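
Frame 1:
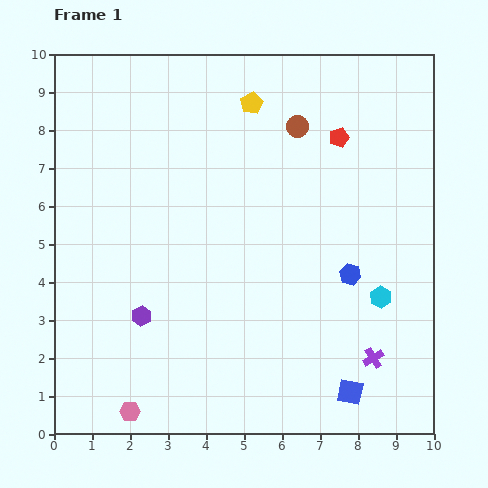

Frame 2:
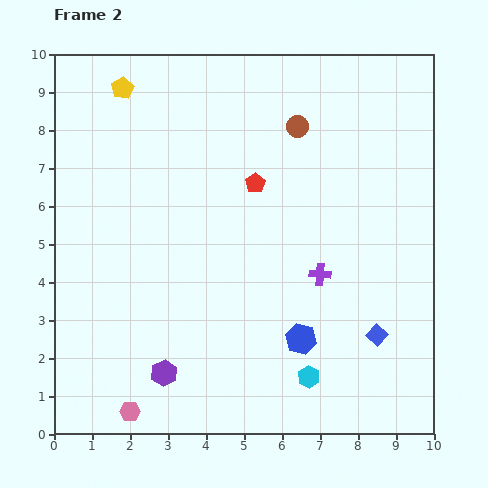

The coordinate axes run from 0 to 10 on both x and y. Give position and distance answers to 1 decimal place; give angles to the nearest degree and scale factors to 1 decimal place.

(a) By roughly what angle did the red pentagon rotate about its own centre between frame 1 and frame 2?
18° counter-clockwise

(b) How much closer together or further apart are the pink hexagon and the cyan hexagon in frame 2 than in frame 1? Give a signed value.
-2.4

Distance in frame 1: 7.2. Distance in frame 2: 4.8.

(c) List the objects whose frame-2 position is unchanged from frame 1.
the brown circle, the pink hexagon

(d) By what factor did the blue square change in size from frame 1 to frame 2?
0.8×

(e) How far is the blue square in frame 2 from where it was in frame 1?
1.7

The blue square moved from (7.8, 1.1) to (8.5, 2.6), a distance of √(0.7² + 1.5²) ≈ 1.7.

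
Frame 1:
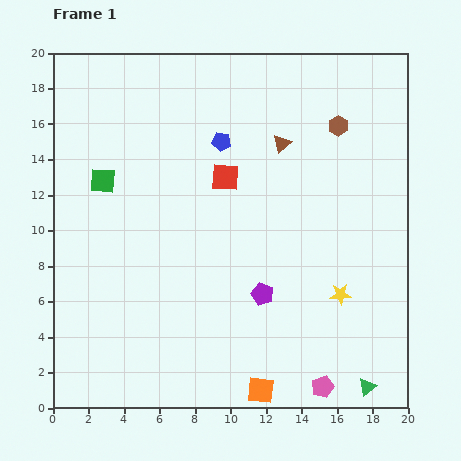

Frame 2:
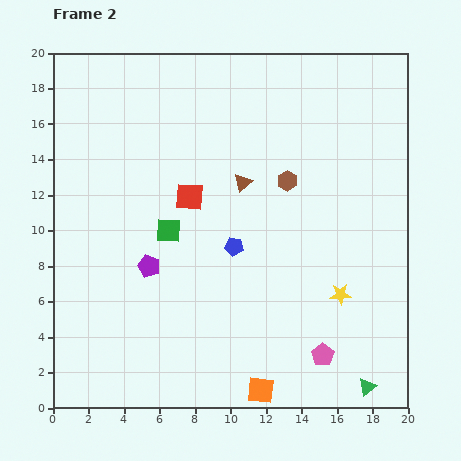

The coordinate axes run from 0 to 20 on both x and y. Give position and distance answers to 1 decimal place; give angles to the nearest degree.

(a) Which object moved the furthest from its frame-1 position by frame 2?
the purple pentagon

(moved 6.6; next 5.9)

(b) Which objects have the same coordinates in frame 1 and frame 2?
the yellow star, the orange square, the green triangle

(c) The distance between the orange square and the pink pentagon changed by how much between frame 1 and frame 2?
+0.5

Distance in frame 1: 3.5. Distance in frame 2: 4.0.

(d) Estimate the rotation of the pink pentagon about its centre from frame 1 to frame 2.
15° counter-clockwise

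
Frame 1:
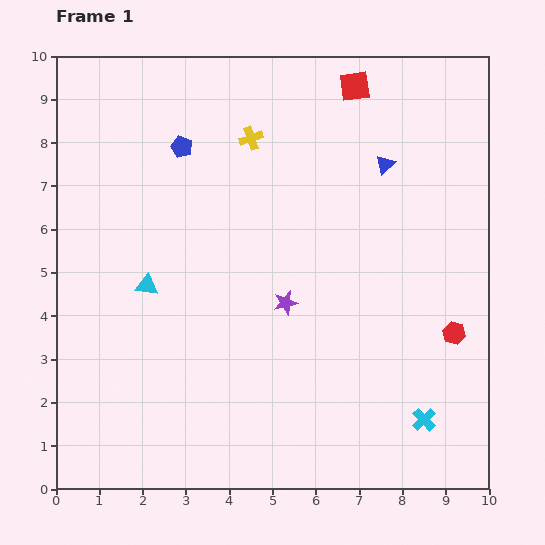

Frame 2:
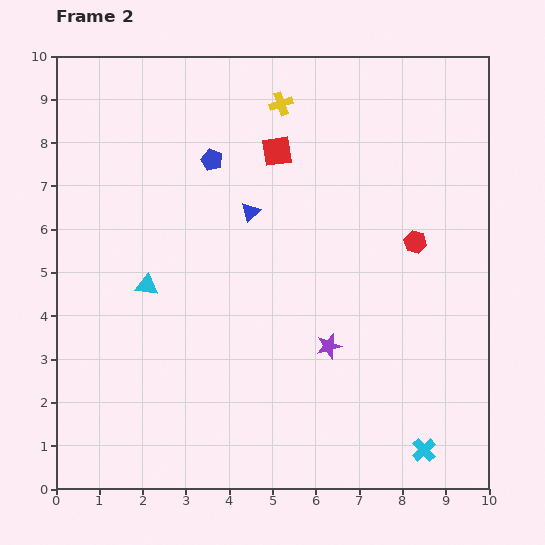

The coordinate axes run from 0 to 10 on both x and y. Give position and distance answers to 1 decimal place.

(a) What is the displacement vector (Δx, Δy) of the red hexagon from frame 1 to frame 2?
(-0.9, 2.1)

The red hexagon was at (9.2, 3.6) in frame 1 and (8.3, 5.7) in frame 2.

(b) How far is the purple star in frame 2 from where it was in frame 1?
1.4

The purple star moved from (5.3, 4.3) to (6.3, 3.3), a distance of √(1.0² + 1.0²) ≈ 1.4.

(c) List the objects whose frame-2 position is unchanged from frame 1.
the cyan triangle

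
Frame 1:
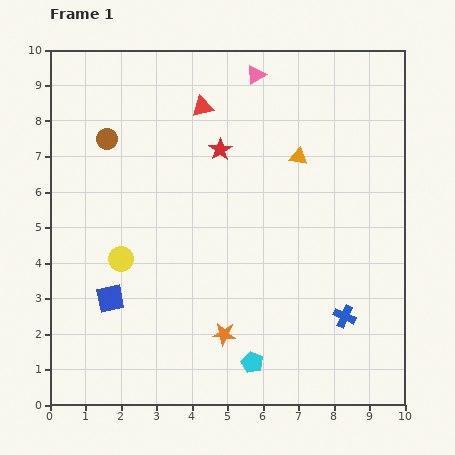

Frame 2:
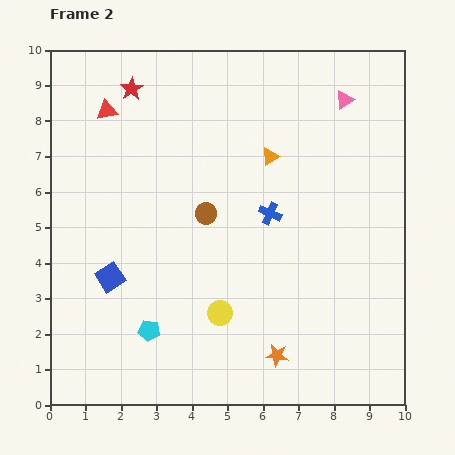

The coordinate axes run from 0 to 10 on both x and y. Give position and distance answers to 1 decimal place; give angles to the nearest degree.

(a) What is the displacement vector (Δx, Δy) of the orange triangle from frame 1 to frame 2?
(-0.8, 0.0)

The orange triangle was at (7.0, 7.0) in frame 1 and (6.2, 7.0) in frame 2.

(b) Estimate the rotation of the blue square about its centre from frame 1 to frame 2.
21° counter-clockwise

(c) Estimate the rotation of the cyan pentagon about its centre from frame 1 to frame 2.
17° counter-clockwise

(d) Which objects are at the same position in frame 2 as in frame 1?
none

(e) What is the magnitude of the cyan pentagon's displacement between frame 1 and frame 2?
3.0

The cyan pentagon moved from (5.7, 1.2) to (2.8, 2.1), a distance of √(2.9² + 0.9²) ≈ 3.0.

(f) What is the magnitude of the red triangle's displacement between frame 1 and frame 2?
2.7

The red triangle moved from (4.3, 8.4) to (1.6, 8.3), a distance of √(2.7² + 0.1²) ≈ 2.7.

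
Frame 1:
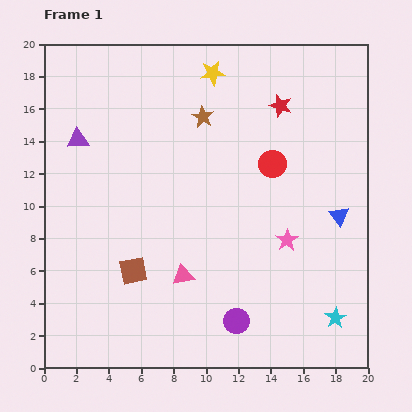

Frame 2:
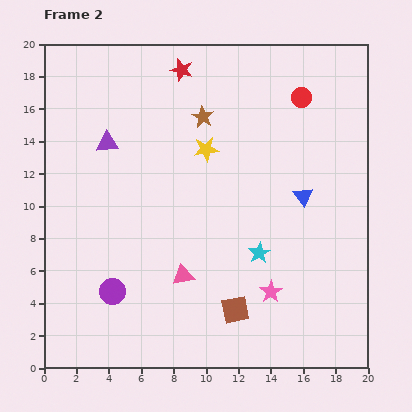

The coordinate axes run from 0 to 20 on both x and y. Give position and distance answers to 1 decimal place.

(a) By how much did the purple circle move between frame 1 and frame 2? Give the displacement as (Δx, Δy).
(-7.7, 1.8)

The purple circle was at (11.9, 2.9) in frame 1 and (4.2, 4.7) in frame 2.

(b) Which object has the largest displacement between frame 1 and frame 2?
the purple circle

(moved 7.9; next 6.7)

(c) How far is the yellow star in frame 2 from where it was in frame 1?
4.7

The yellow star moved from (10.4, 18.2) to (10.0, 13.5), a distance of √(0.4² + 4.7²) ≈ 4.7.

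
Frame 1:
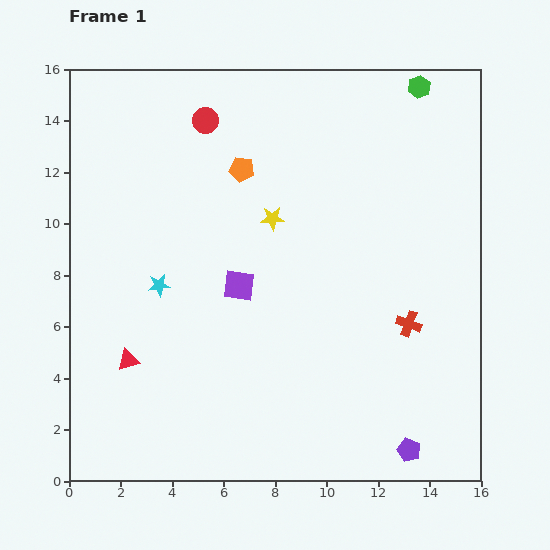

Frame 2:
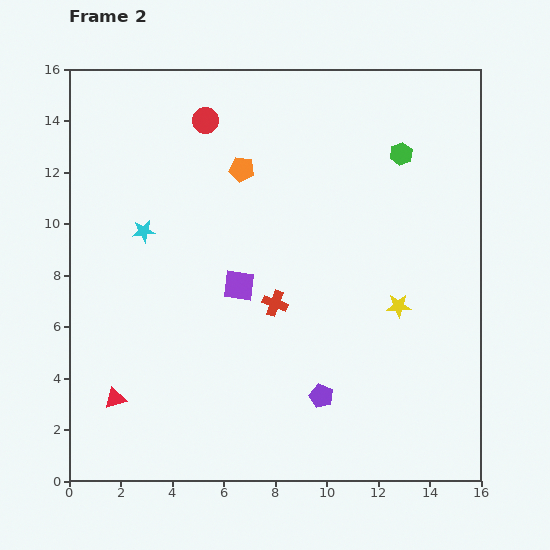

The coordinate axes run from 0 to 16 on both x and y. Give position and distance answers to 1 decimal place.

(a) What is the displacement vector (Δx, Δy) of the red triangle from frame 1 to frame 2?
(-0.5, -1.5)

The red triangle was at (2.3, 4.7) in frame 1 and (1.8, 3.2) in frame 2.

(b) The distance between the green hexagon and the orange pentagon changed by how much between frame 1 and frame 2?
-1.4

Distance in frame 1: 7.6. Distance in frame 2: 6.2.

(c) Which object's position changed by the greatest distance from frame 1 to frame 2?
the yellow star

(moved 6.0; next 5.3)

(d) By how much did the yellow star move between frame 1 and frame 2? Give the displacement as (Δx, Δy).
(4.9, -3.4)

The yellow star was at (7.9, 10.2) in frame 1 and (12.8, 6.8) in frame 2.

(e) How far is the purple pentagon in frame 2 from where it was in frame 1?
4.0

The purple pentagon moved from (13.2, 1.2) to (9.8, 3.3), a distance of √(3.4² + 2.1²) ≈ 4.0.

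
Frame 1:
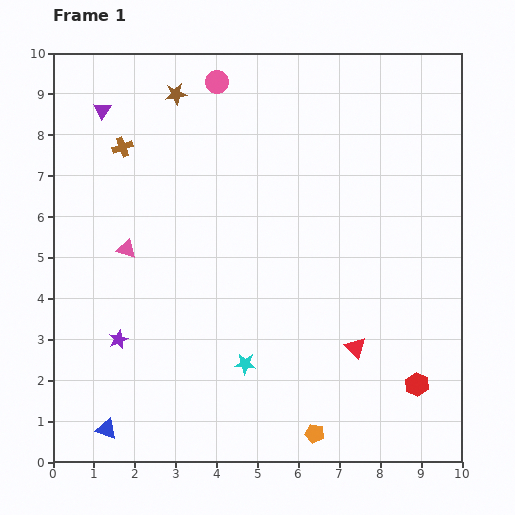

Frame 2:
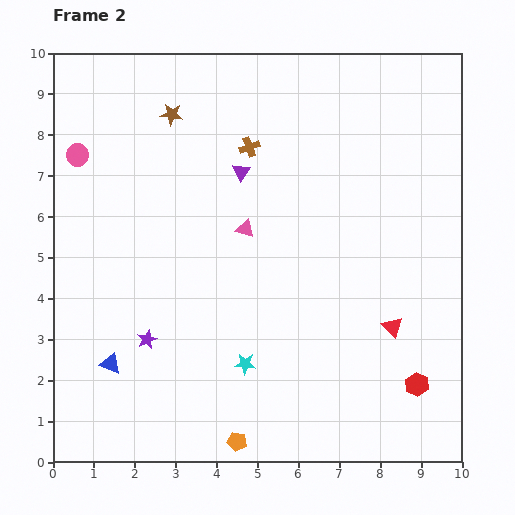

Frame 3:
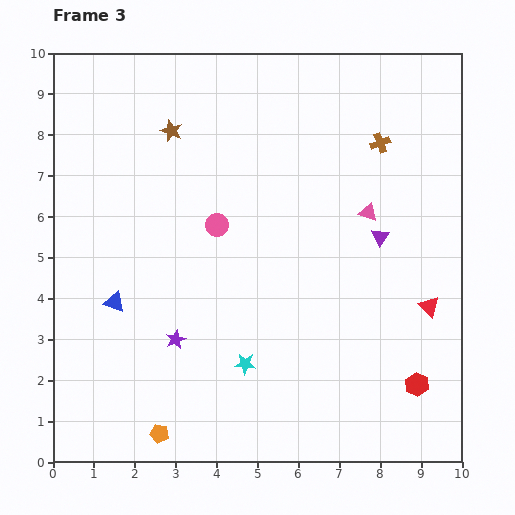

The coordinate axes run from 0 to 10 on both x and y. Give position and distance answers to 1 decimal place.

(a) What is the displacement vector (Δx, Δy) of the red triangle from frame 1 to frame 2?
(0.9, 0.5)

The red triangle was at (7.4, 2.8) in frame 1 and (8.3, 3.3) in frame 2.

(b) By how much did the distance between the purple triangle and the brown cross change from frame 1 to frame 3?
+1.3

Distance in frame 1: 1.0. Distance in frame 3: 2.3.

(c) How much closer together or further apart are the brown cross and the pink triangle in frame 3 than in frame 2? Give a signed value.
-0.3

Distance in frame 2: 2.0. Distance in frame 3: 1.7.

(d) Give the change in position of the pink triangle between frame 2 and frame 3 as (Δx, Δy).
(3.0, 0.4)

The pink triangle was at (4.7, 5.7) in frame 2 and (7.7, 6.1) in frame 3.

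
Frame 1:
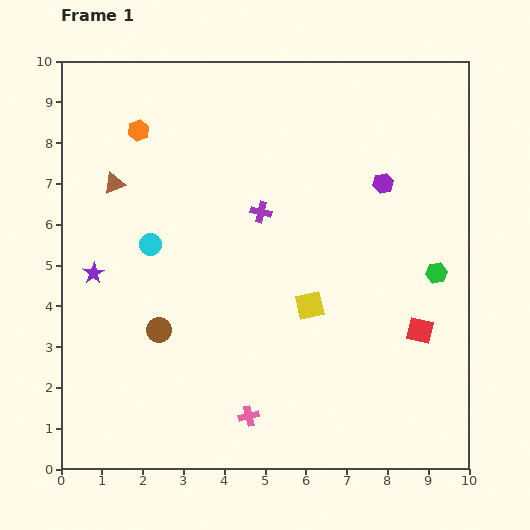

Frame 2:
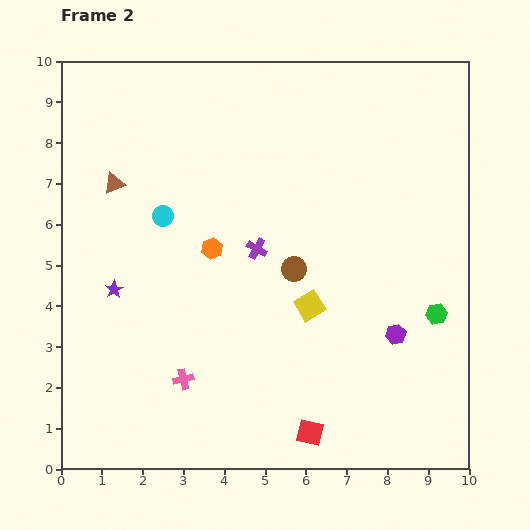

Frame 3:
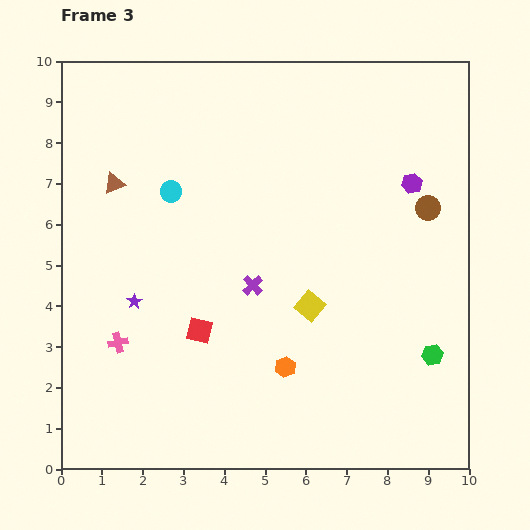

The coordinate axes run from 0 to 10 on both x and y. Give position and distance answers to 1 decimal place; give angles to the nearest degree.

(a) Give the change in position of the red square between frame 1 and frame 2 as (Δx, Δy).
(-2.7, -2.5)

The red square was at (8.8, 3.4) in frame 1 and (6.1, 0.9) in frame 2.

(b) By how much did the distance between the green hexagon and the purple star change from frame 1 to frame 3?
-1.0

Distance in frame 1: 8.4. Distance in frame 3: 7.4.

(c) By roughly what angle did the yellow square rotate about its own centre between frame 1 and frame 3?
36° counter-clockwise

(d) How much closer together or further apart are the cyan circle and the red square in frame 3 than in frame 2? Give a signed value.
-2.9

Distance in frame 2: 6.4. Distance in frame 3: 3.5.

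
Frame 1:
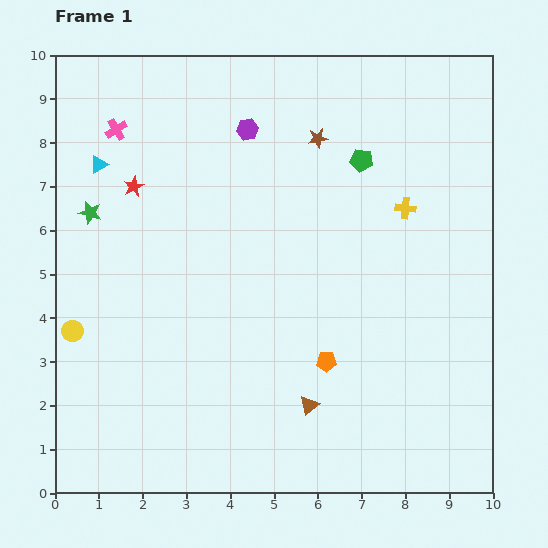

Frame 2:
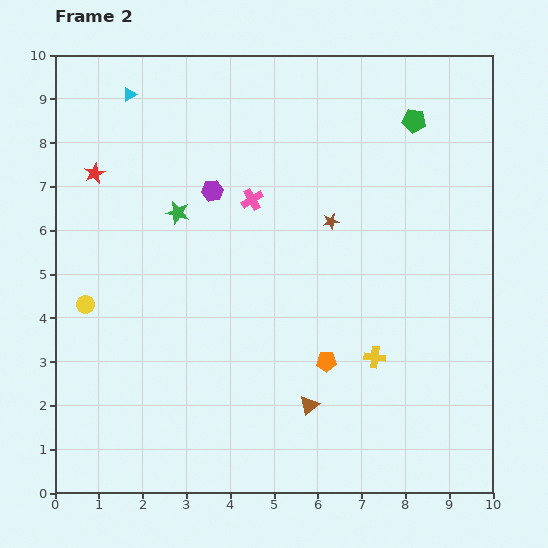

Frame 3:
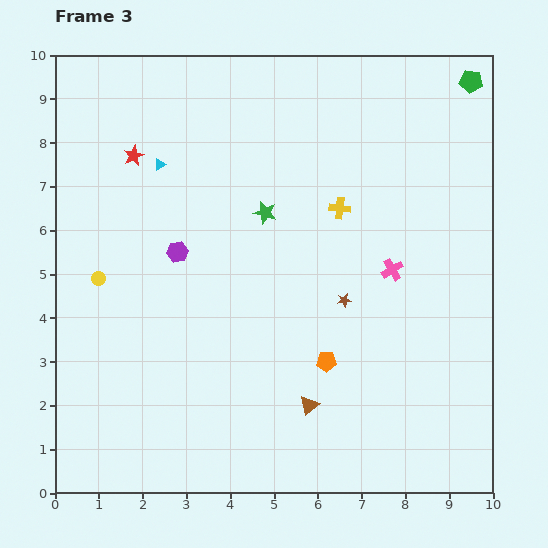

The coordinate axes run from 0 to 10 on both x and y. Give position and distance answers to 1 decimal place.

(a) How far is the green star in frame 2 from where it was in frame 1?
2.0

The green star moved from (0.8, 6.4) to (2.8, 6.4), a distance of √(2.0² + 0.0²) ≈ 2.0.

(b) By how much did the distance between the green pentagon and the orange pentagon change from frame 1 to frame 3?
+2.5

Distance in frame 1: 4.7. Distance in frame 3: 7.2.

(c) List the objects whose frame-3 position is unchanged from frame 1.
the brown triangle, the orange pentagon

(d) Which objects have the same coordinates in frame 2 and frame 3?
the brown triangle, the orange pentagon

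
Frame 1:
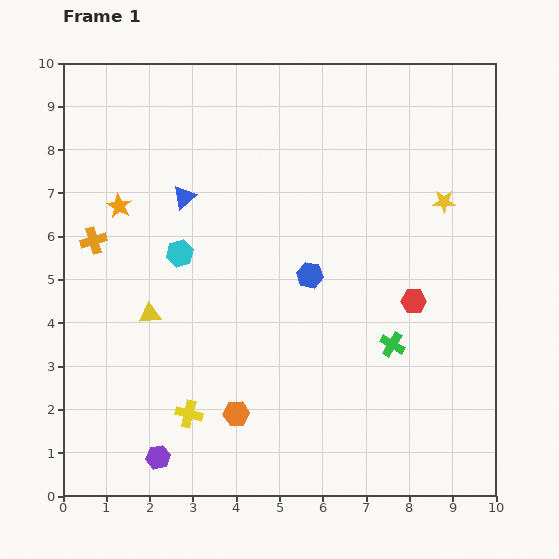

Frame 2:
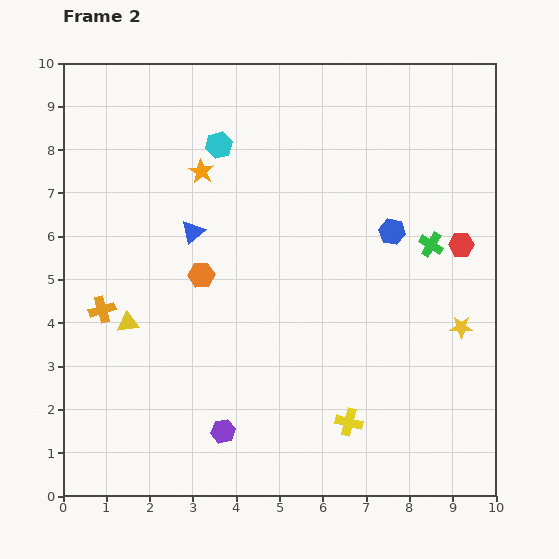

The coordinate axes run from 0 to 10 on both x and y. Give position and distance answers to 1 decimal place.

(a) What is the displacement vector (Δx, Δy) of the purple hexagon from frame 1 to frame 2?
(1.5, 0.6)

The purple hexagon was at (2.2, 0.9) in frame 1 and (3.7, 1.5) in frame 2.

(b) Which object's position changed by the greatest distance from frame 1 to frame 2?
the yellow cross

(moved 3.7; next 3.3)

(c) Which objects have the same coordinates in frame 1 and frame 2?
none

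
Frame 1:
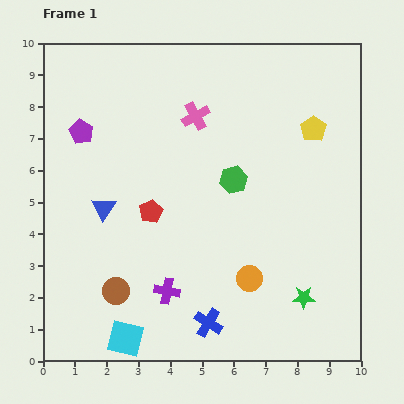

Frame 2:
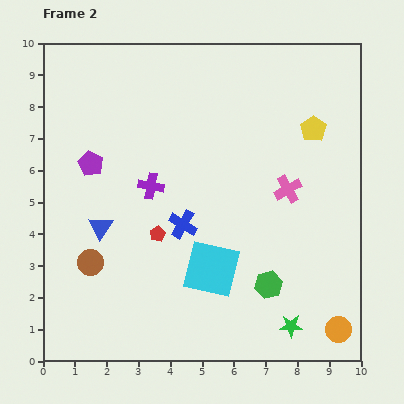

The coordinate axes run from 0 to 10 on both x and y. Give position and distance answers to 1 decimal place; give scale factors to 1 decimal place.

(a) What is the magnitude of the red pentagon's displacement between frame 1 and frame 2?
0.7

The red pentagon moved from (3.4, 4.7) to (3.6, 4.0), a distance of √(0.2² + 0.7²) ≈ 0.7.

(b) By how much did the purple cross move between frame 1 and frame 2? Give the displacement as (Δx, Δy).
(-0.5, 3.3)

The purple cross was at (3.9, 2.2) in frame 1 and (3.4, 5.5) in frame 2.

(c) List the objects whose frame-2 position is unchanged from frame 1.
the yellow pentagon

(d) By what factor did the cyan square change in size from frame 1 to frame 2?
1.6×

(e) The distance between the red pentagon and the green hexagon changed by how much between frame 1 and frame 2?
+1.0

Distance in frame 1: 2.8. Distance in frame 2: 3.8.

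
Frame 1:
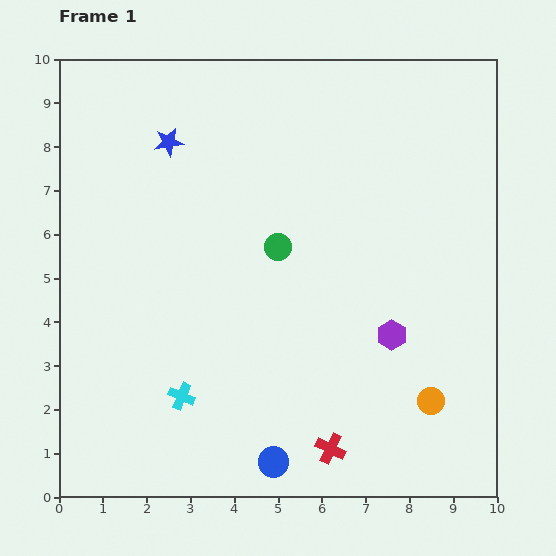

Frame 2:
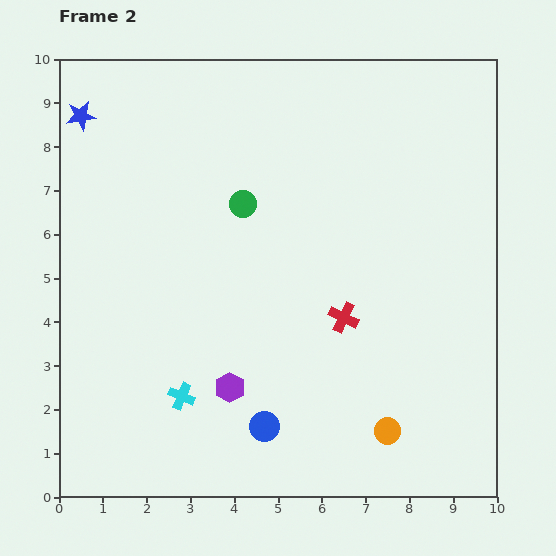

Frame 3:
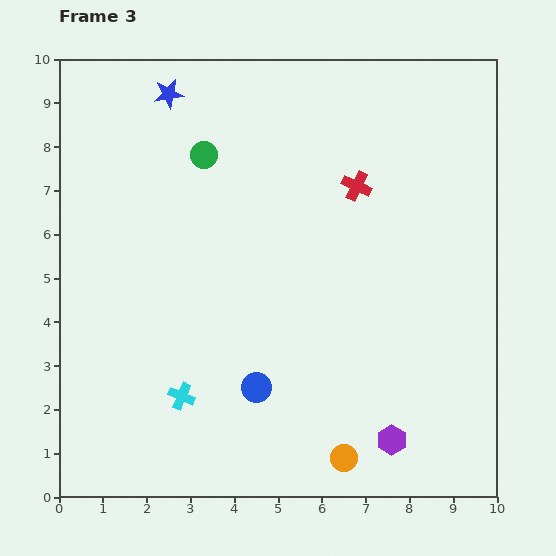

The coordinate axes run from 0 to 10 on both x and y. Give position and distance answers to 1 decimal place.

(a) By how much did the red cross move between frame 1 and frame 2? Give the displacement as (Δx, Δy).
(0.3, 3.0)

The red cross was at (6.2, 1.1) in frame 1 and (6.5, 4.1) in frame 2.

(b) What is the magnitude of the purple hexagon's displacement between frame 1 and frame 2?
3.9

The purple hexagon moved from (7.6, 3.7) to (3.9, 2.5), a distance of √(3.7² + 1.2²) ≈ 3.9.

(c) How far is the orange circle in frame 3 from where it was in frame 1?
2.4

The orange circle moved from (8.5, 2.2) to (6.5, 0.9), a distance of √(2.0² + 1.3²) ≈ 2.4.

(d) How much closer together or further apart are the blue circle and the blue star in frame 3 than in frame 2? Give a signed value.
-1.2

Distance in frame 2: 8.2. Distance in frame 3: 7.0.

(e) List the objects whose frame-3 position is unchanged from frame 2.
the cyan cross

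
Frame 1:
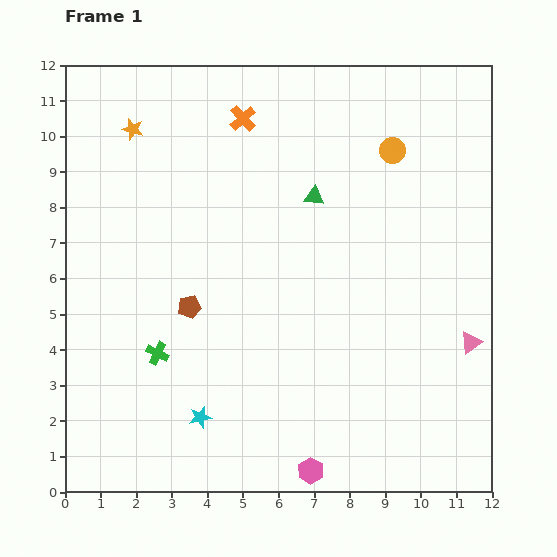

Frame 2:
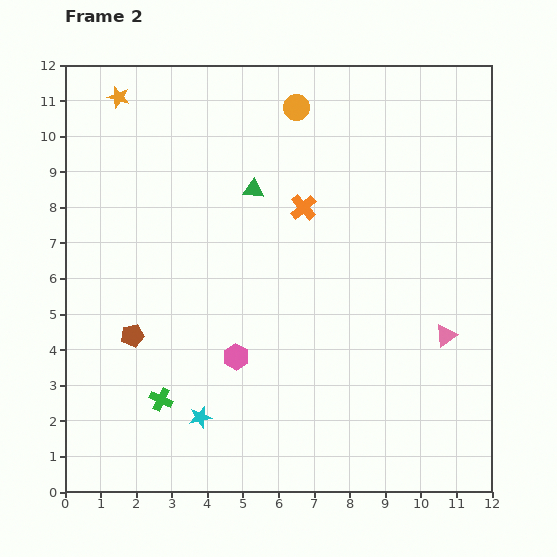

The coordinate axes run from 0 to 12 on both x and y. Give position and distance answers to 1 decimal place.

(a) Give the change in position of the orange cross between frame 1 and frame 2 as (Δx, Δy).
(1.7, -2.5)

The orange cross was at (5.0, 10.5) in frame 1 and (6.7, 8.0) in frame 2.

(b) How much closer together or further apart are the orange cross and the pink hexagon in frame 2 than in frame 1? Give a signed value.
-5.5

Distance in frame 1: 10.1. Distance in frame 2: 4.6.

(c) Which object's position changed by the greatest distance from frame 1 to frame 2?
the pink hexagon

(moved 3.8; next 3.0)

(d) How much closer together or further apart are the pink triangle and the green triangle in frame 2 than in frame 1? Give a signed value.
+0.8

Distance in frame 1: 6.0. Distance in frame 2: 6.8.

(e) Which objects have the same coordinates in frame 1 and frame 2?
the cyan star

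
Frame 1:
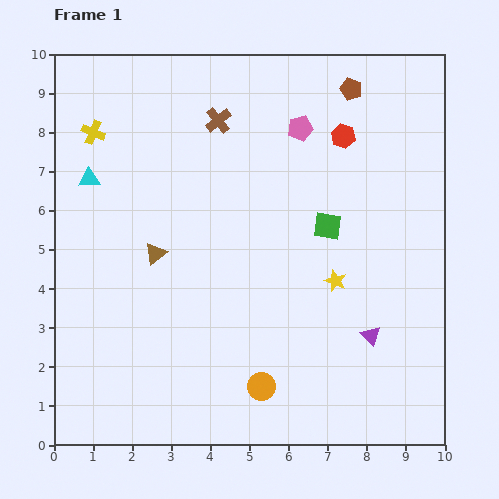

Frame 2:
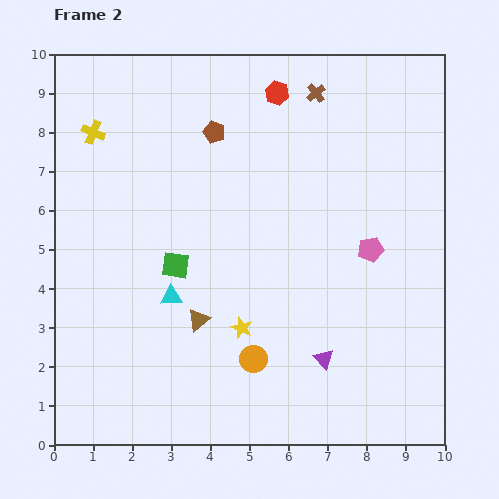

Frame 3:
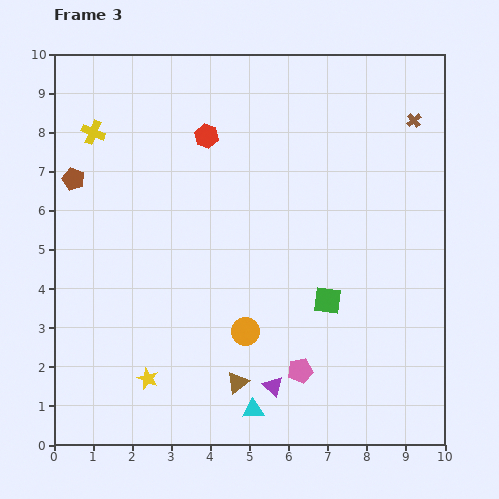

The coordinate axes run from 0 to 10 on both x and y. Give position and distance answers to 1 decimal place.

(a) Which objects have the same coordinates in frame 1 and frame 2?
the yellow cross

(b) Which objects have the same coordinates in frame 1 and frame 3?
the yellow cross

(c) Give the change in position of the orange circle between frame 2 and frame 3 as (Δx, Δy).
(-0.2, 0.7)

The orange circle was at (5.1, 2.2) in frame 2 and (4.9, 2.9) in frame 3.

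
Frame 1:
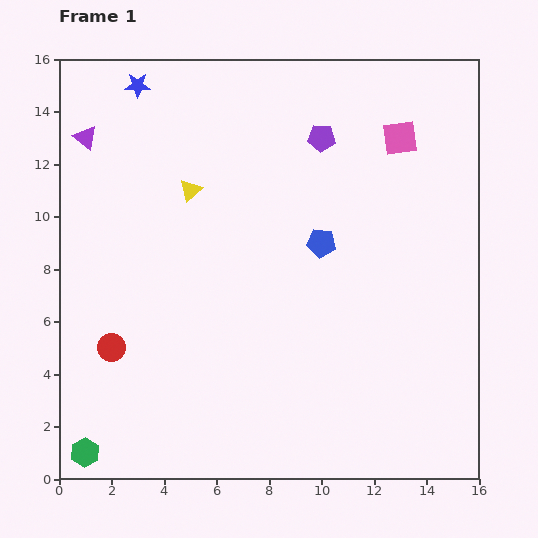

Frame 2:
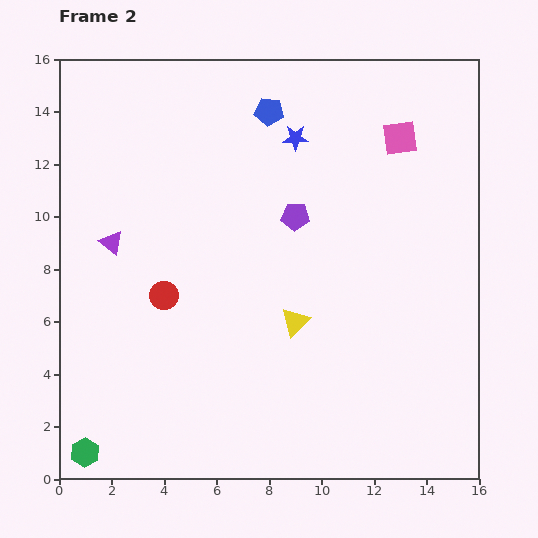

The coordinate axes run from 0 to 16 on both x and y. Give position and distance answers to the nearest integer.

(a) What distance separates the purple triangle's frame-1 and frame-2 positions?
4

The purple triangle moved from (1, 13) to (2, 9), a distance of √(1² + 4²) ≈ 4.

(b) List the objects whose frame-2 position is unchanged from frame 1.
the green hexagon, the pink square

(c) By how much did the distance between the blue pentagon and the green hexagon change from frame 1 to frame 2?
+3

Distance in frame 1: 12. Distance in frame 2: 15.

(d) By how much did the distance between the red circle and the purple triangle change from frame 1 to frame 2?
-5

Distance in frame 1: 8. Distance in frame 2: 3.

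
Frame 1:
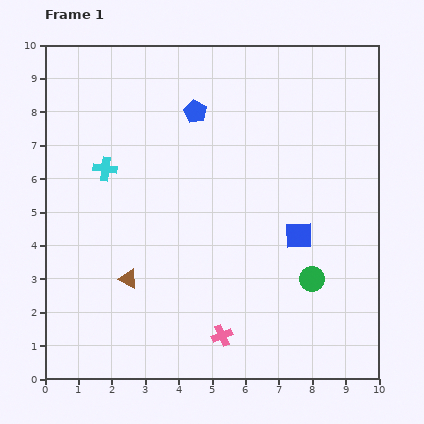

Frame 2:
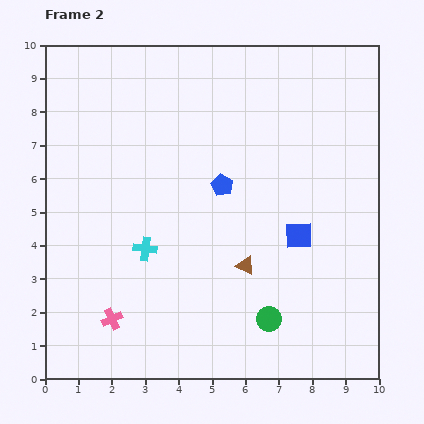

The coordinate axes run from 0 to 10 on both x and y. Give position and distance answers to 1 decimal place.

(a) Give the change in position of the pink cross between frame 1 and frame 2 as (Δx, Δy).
(-3.3, 0.5)

The pink cross was at (5.3, 1.3) in frame 1 and (2.0, 1.8) in frame 2.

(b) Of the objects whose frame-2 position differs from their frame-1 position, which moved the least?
the green circle

(moved 1.8)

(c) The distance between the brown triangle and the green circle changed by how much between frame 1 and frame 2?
-3.8

Distance in frame 1: 5.5. Distance in frame 2: 1.7.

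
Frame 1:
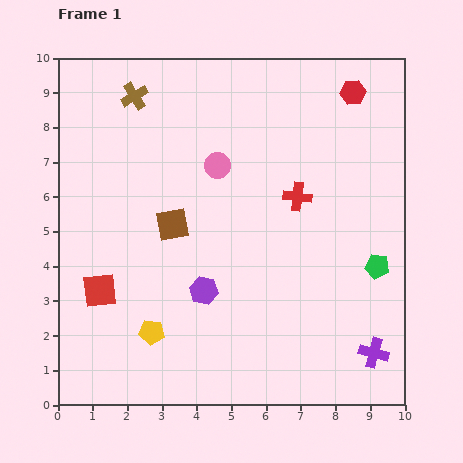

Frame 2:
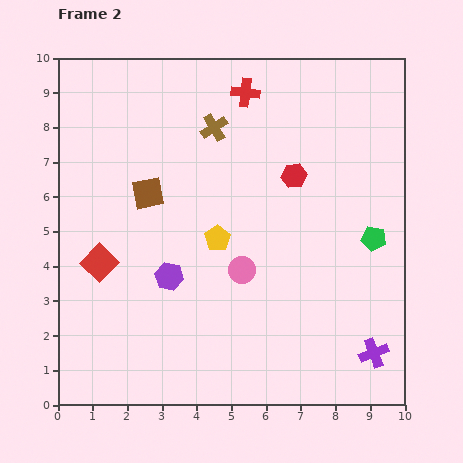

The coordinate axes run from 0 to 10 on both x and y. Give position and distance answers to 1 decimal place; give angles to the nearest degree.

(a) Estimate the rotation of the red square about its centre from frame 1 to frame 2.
40° counter-clockwise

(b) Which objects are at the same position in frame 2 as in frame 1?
the purple cross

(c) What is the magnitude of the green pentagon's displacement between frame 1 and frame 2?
0.8

The green pentagon moved from (9.2, 4.0) to (9.1, 4.8), a distance of √(0.1² + 0.8²) ≈ 0.8.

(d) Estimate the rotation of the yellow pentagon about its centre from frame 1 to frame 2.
30° clockwise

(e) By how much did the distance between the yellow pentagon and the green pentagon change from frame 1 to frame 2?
-2.3

Distance in frame 1: 6.8. Distance in frame 2: 4.5.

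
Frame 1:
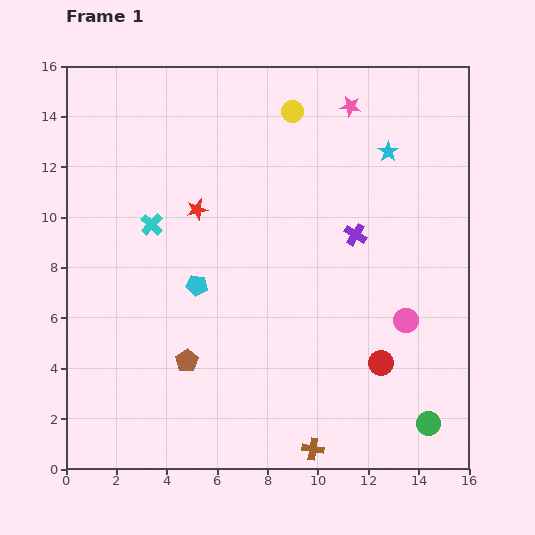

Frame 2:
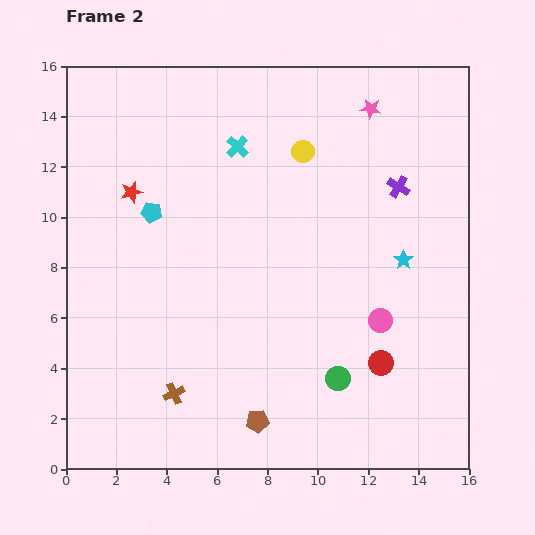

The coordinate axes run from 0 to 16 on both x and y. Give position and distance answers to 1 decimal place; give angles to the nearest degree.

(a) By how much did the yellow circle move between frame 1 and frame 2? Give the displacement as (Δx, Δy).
(0.4, -1.6)

The yellow circle was at (9.0, 14.2) in frame 1 and (9.4, 12.6) in frame 2.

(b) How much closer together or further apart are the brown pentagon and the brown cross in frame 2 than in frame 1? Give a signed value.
-2.6

Distance in frame 1: 6.1. Distance in frame 2: 3.5.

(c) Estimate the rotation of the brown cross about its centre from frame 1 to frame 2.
34° counter-clockwise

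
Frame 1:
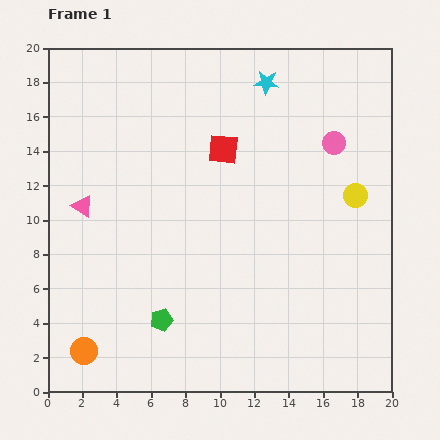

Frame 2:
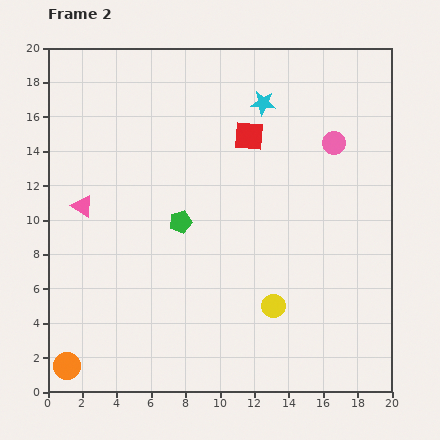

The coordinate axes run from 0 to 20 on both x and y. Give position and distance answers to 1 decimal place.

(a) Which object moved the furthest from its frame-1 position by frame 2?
the yellow circle

(moved 8.0; next 5.8)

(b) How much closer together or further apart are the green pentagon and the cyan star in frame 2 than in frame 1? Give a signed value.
-6.7

Distance in frame 1: 15.1. Distance in frame 2: 8.4.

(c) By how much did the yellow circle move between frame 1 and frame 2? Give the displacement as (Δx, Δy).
(-4.8, -6.4)

The yellow circle was at (17.9, 11.4) in frame 1 and (13.1, 5.0) in frame 2.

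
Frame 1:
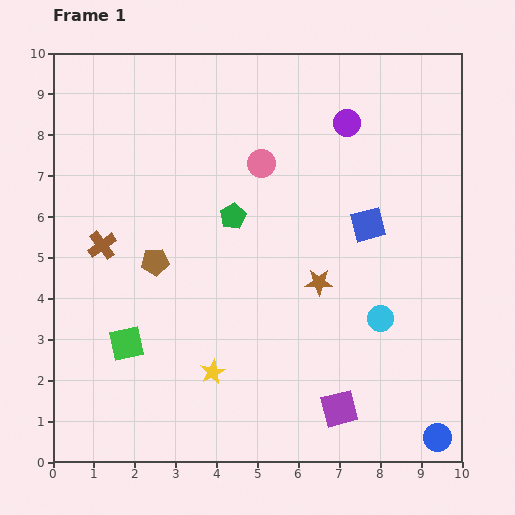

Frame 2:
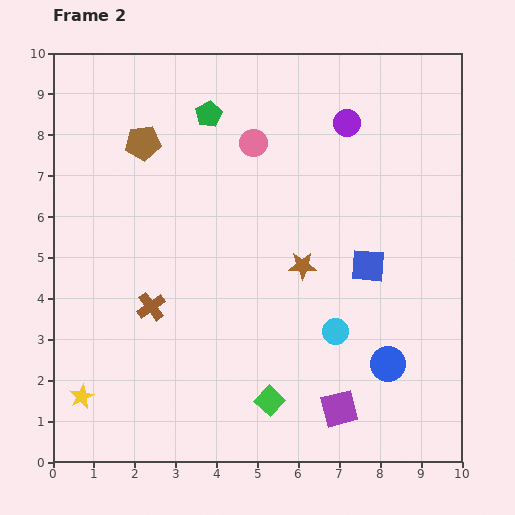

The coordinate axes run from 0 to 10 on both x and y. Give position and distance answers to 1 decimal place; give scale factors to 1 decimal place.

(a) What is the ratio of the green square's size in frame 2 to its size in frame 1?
0.8×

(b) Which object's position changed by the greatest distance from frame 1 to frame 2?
the green square

(moved 3.8; next 3.3)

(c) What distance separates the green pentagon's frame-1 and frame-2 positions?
2.6

The green pentagon moved from (4.4, 6.0) to (3.8, 8.5), a distance of √(0.6² + 2.5²) ≈ 2.6.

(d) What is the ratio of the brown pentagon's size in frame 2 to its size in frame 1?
1.3×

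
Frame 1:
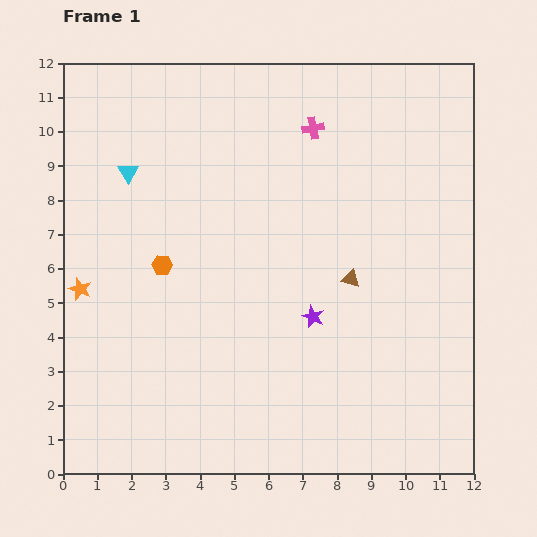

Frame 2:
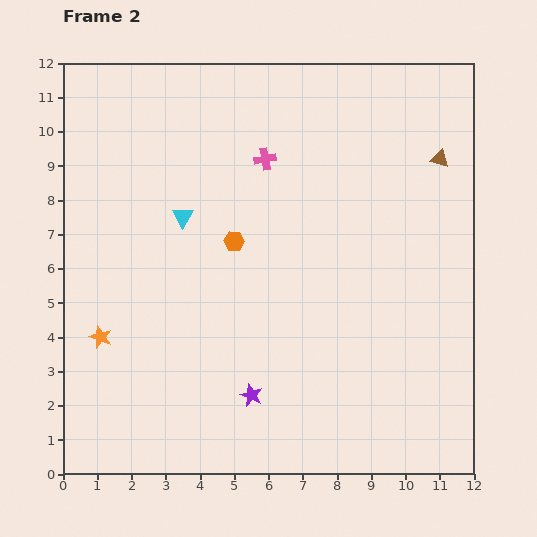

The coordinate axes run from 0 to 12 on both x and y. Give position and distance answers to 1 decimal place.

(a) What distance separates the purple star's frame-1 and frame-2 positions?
2.9

The purple star moved from (7.3, 4.6) to (5.5, 2.3), a distance of √(1.8² + 2.3²) ≈ 2.9.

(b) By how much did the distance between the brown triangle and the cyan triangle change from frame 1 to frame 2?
+0.5

Distance in frame 1: 7.2. Distance in frame 2: 7.7.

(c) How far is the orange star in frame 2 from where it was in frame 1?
1.5

The orange star moved from (0.5, 5.4) to (1.1, 4.0), a distance of √(0.6² + 1.4²) ≈ 1.5.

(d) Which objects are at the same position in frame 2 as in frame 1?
none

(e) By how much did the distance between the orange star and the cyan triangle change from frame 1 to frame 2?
+0.5

Distance in frame 1: 3.7. Distance in frame 2: 4.2.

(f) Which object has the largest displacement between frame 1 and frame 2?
the brown triangle

(moved 4.4; next 2.9)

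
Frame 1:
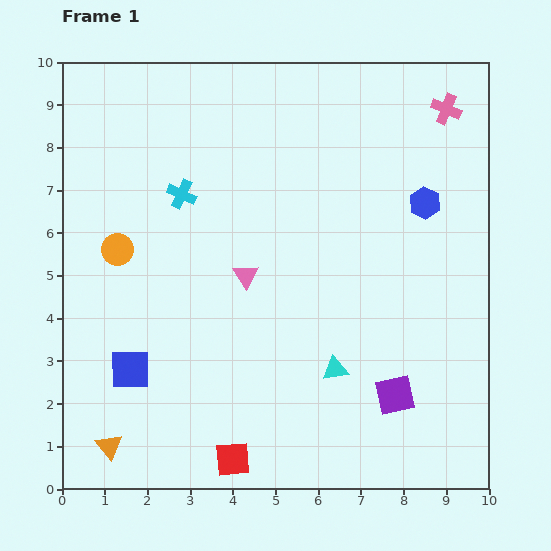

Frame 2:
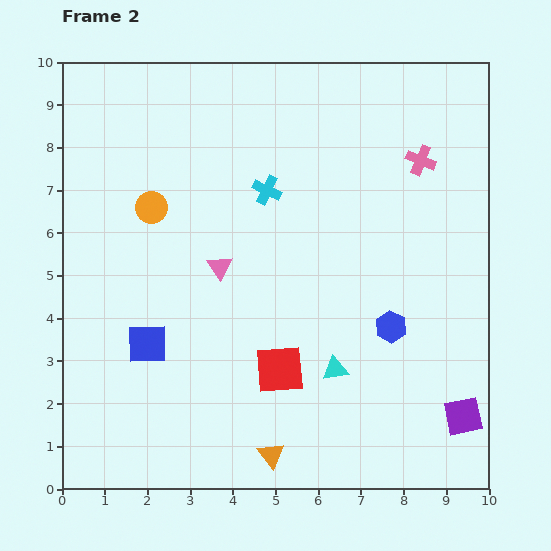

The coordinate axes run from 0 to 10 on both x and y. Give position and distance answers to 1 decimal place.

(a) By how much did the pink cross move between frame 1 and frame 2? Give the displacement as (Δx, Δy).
(-0.6, -1.2)

The pink cross was at (9.0, 8.9) in frame 1 and (8.4, 7.7) in frame 2.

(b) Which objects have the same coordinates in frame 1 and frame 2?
the cyan triangle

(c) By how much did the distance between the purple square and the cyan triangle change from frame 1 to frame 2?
+1.7

Distance in frame 1: 1.5. Distance in frame 2: 3.2.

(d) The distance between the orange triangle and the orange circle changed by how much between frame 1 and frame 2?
+1.8

Distance in frame 1: 4.6. Distance in frame 2: 6.4.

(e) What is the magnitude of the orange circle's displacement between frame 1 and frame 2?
1.3

The orange circle moved from (1.3, 5.6) to (2.1, 6.6), a distance of √(0.8² + 1.0²) ≈ 1.3.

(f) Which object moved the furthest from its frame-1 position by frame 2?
the orange triangle

(moved 3.8; next 3.0)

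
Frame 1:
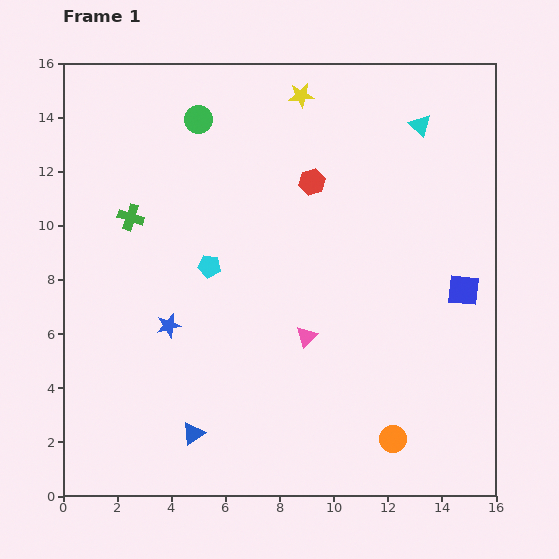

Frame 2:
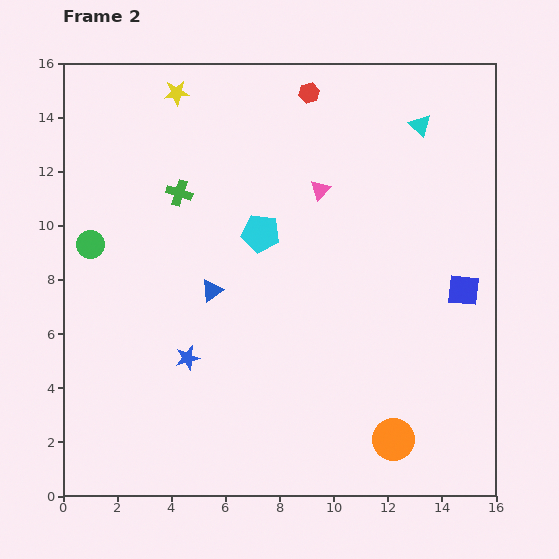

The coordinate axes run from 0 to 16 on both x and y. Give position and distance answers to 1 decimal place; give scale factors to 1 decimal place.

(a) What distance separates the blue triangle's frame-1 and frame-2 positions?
5.3

The blue triangle moved from (4.8, 2.3) to (5.5, 7.6), a distance of √(0.7² + 5.3²) ≈ 5.3.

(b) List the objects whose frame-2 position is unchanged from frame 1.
the cyan triangle, the orange circle, the blue square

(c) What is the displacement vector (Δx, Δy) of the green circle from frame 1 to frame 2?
(-4.0, -4.6)

The green circle was at (5.0, 13.9) in frame 1 and (1.0, 9.3) in frame 2.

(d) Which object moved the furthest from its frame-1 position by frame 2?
the green circle

(moved 6.1; next 5.4)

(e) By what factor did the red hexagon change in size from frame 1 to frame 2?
0.8×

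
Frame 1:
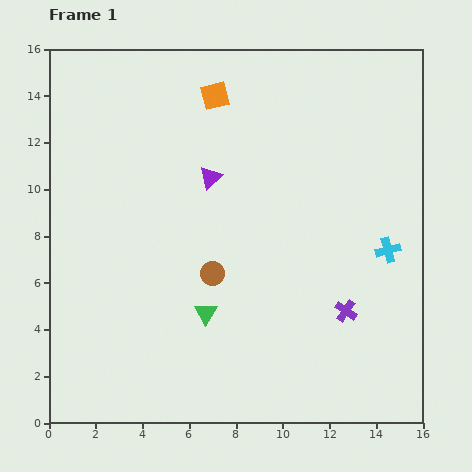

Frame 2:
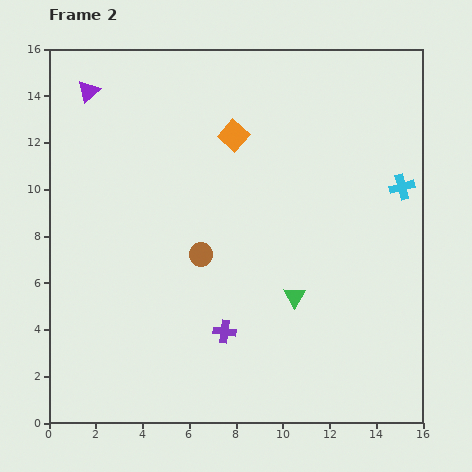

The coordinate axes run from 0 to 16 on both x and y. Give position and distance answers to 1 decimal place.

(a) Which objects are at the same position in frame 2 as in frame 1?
none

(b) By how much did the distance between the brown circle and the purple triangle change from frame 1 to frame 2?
+4.4

Distance in frame 1: 4.1. Distance in frame 2: 8.5.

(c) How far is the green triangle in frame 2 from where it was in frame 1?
3.9

The green triangle moved from (6.7, 4.7) to (10.5, 5.4), a distance of √(3.8² + 0.7²) ≈ 3.9.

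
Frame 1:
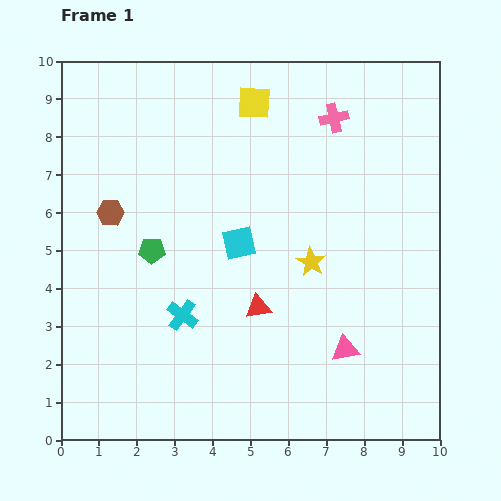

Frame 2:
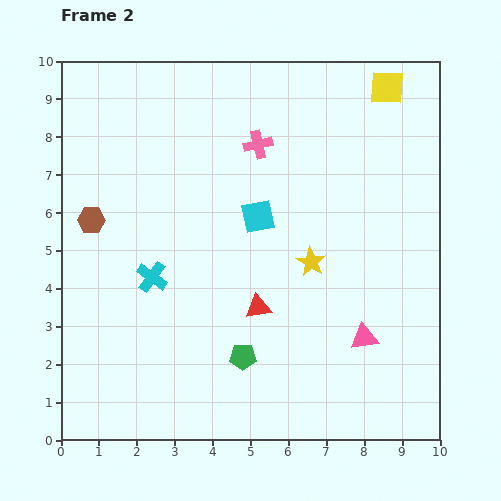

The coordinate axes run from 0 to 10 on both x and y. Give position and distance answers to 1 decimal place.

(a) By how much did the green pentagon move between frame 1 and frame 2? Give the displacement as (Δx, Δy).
(2.4, -2.8)

The green pentagon was at (2.4, 5.0) in frame 1 and (4.8, 2.2) in frame 2.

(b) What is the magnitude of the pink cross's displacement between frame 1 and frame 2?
2.1

The pink cross moved from (7.2, 8.5) to (5.2, 7.8), a distance of √(2.0² + 0.7²) ≈ 2.1.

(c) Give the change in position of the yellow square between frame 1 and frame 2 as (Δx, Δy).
(3.5, 0.4)

The yellow square was at (5.1, 8.9) in frame 1 and (8.6, 9.3) in frame 2.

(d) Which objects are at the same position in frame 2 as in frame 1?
the red triangle, the yellow star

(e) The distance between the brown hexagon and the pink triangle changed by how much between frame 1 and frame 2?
+0.6

Distance in frame 1: 7.2. Distance in frame 2: 7.8.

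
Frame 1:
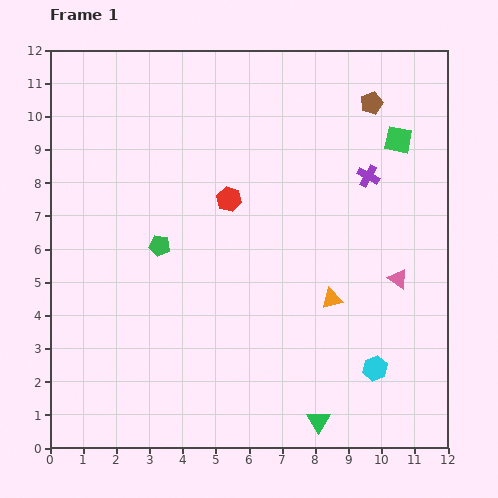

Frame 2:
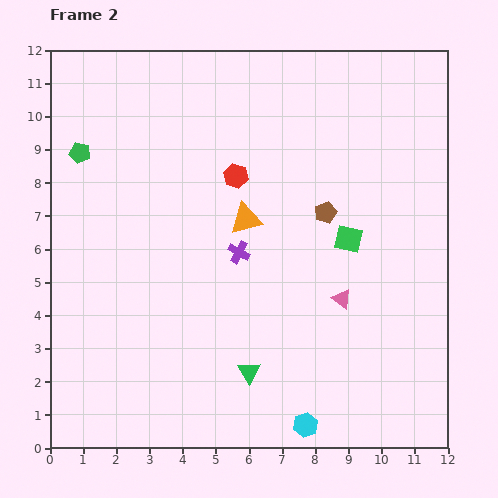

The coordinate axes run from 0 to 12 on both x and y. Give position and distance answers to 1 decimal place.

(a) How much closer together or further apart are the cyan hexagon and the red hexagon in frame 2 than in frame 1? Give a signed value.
+1.1

Distance in frame 1: 6.7. Distance in frame 2: 7.8.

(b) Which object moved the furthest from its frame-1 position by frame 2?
the purple cross

(moved 4.5; next 3.7)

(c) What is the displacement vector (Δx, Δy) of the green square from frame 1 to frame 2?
(-1.5, -3.0)

The green square was at (10.5, 9.3) in frame 1 and (9.0, 6.3) in frame 2.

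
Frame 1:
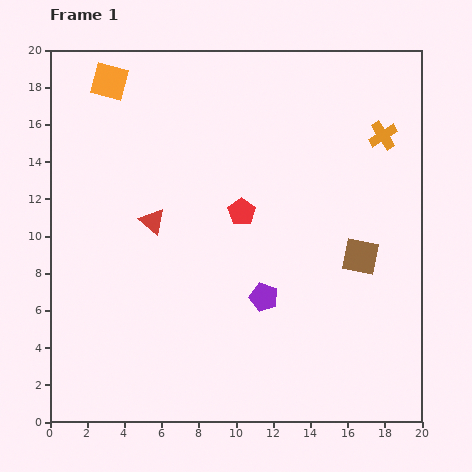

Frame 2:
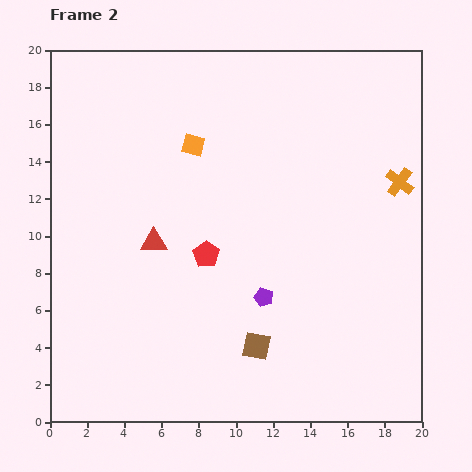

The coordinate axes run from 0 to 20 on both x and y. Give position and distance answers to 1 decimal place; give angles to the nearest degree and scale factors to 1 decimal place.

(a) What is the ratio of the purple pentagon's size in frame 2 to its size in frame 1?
0.7×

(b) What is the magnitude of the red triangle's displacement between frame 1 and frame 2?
1.1

The red triangle moved from (5.5, 10.8) to (5.6, 9.7), a distance of √(0.1² + 1.1²) ≈ 1.1.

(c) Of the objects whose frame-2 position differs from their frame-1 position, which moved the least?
the red triangle

(moved 1.1)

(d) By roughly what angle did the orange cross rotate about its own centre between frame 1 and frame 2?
21° counter-clockwise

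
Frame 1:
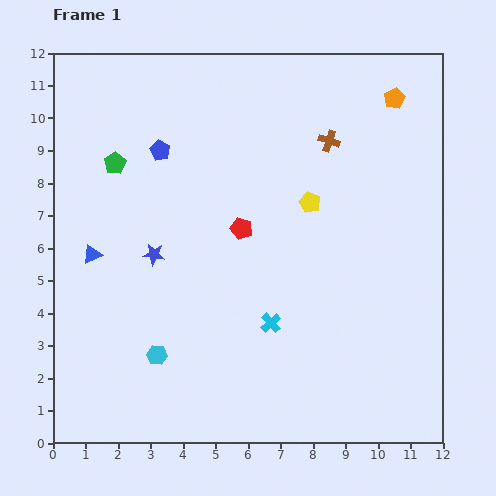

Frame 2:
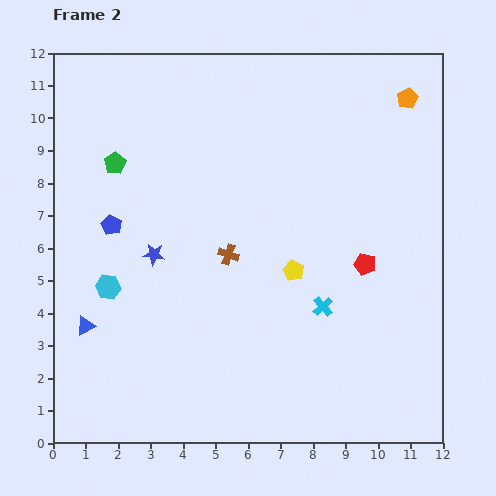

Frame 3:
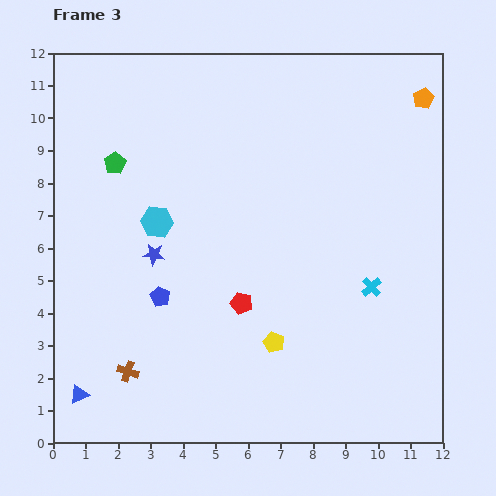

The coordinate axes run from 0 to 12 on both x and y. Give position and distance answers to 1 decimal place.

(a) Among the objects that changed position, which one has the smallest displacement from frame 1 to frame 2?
the orange pentagon

(moved 0.4)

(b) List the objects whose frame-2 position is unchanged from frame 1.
the green pentagon, the blue star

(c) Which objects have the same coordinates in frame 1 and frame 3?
the green pentagon, the blue star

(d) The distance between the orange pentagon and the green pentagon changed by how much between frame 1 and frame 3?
+0.9

Distance in frame 1: 8.8. Distance in frame 3: 9.7.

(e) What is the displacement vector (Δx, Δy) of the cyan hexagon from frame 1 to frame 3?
(0.0, 4.1)

The cyan hexagon was at (3.2, 2.7) in frame 1 and (3.2, 6.8) in frame 3.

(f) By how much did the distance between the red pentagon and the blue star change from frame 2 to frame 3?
-3.4

Distance in frame 2: 6.5. Distance in frame 3: 3.1.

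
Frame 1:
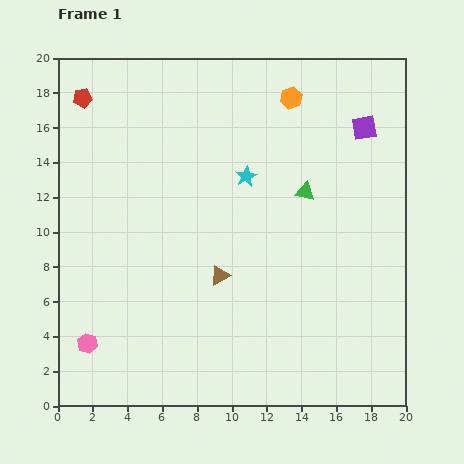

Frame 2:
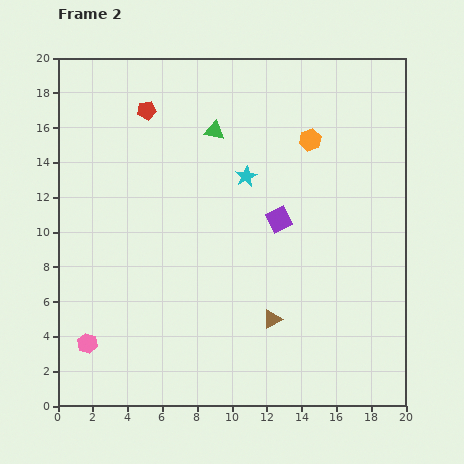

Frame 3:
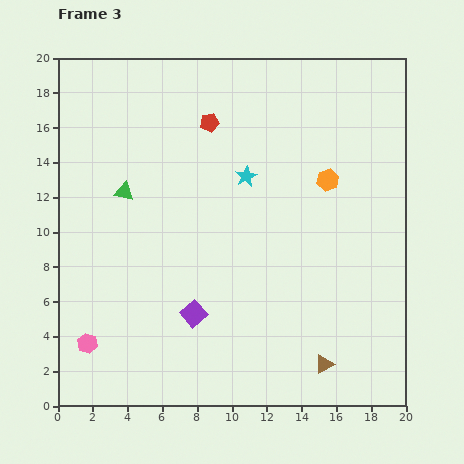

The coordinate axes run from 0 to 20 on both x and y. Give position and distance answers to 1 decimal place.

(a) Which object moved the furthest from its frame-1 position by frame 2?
the purple square

(moved 7.2; next 6.3)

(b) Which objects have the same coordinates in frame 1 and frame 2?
the cyan star, the pink hexagon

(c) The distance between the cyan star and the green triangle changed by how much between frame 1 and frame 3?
+3.6

Distance in frame 1: 3.5. Distance in frame 3: 7.1.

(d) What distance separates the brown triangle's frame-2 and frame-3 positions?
4.0

The brown triangle moved from (12.3, 5.0) to (15.3, 2.4), a distance of √(3.0² + 2.6²) ≈ 4.0.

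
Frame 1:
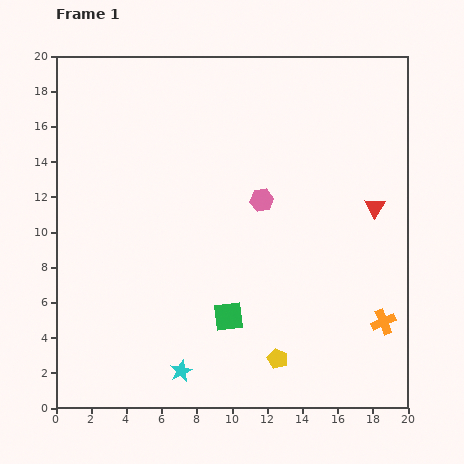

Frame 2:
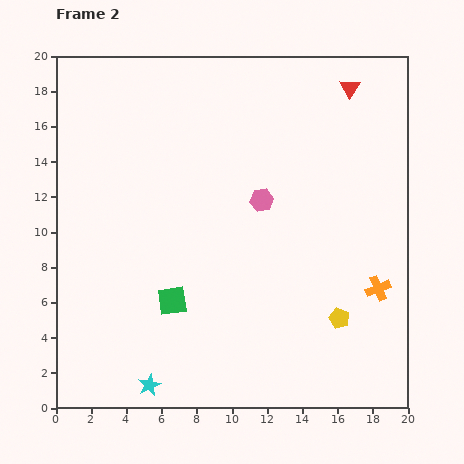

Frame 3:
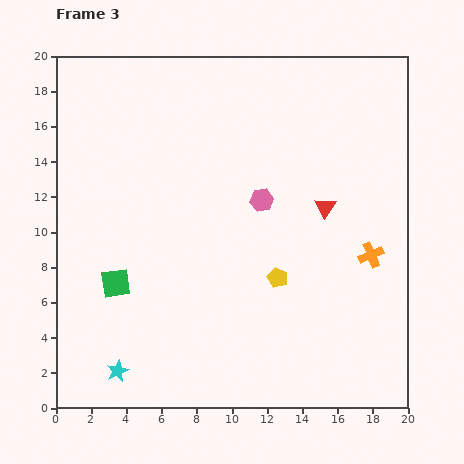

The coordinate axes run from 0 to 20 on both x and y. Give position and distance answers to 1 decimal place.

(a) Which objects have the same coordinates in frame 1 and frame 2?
the pink hexagon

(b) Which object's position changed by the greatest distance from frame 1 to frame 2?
the red triangle

(moved 6.9; next 4.2)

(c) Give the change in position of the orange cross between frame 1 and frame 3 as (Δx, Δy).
(-0.7, 3.8)

The orange cross was at (18.6, 4.9) in frame 1 and (17.9, 8.7) in frame 3.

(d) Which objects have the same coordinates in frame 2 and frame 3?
the pink hexagon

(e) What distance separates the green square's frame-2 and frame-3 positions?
3.4

The green square moved from (6.6, 6.1) to (3.4, 7.1), a distance of √(3.2² + 1.0²) ≈ 3.4.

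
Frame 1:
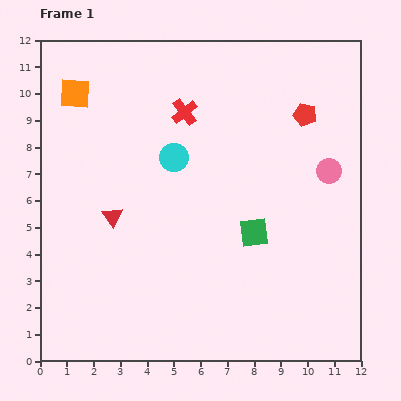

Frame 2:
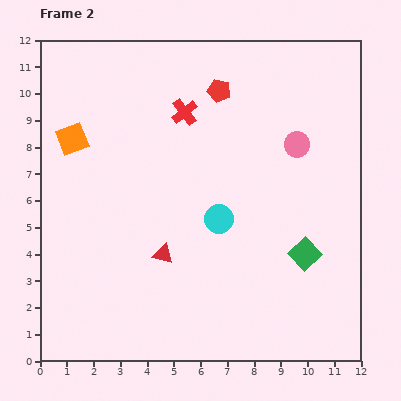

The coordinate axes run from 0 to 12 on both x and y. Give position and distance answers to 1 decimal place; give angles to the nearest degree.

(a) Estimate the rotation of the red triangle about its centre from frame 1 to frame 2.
41° counter-clockwise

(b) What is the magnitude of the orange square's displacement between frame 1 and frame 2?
1.7

The orange square moved from (1.3, 10.0) to (1.2, 8.3), a distance of √(0.1² + 1.7²) ≈ 1.7.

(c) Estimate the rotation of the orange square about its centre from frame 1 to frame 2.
24° counter-clockwise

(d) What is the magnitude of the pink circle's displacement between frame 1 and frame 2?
1.6

The pink circle moved from (10.8, 7.1) to (9.6, 8.1), a distance of √(1.2² + 1.0²) ≈ 1.6.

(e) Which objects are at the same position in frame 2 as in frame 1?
the red cross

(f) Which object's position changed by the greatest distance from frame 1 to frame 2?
the red pentagon

(moved 3.3; next 2.9)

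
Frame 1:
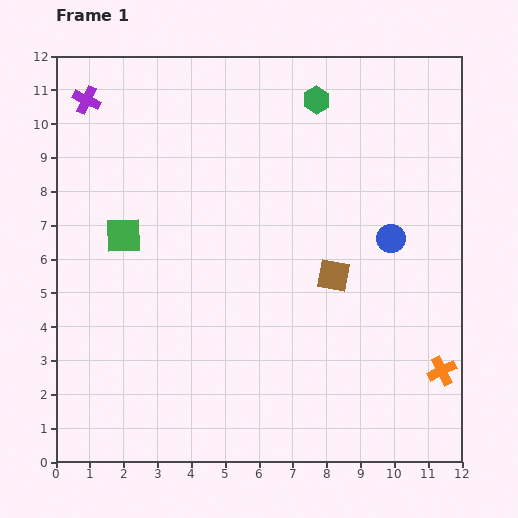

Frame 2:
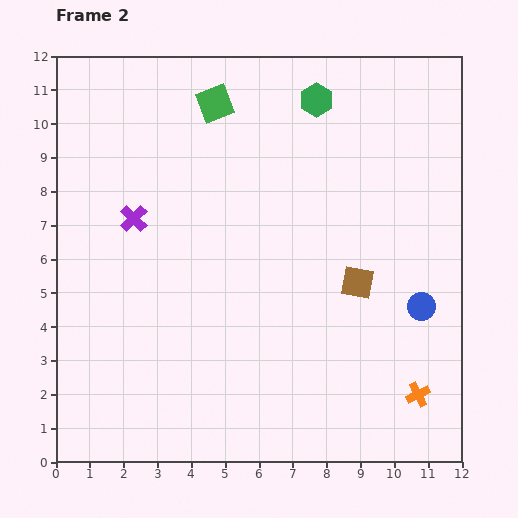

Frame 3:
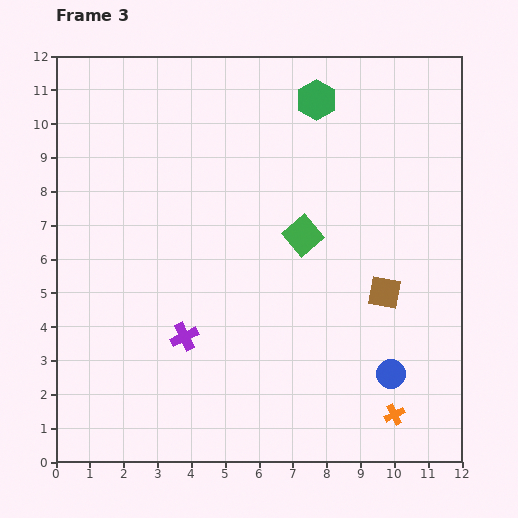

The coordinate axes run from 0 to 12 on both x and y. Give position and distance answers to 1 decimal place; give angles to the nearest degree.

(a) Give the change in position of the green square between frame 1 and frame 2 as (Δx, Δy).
(2.7, 3.9)

The green square was at (2.0, 6.7) in frame 1 and (4.7, 10.6) in frame 2.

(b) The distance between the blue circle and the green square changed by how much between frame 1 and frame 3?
-3.0

Distance in frame 1: 7.9. Distance in frame 3: 4.9.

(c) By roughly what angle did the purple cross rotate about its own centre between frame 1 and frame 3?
40° clockwise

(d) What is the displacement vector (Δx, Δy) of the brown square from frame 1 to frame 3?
(1.5, -0.5)

The brown square was at (8.2, 5.5) in frame 1 and (9.7, 5.0) in frame 3.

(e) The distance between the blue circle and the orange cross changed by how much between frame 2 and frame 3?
-1.4

Distance in frame 2: 2.6. Distance in frame 3: 1.2.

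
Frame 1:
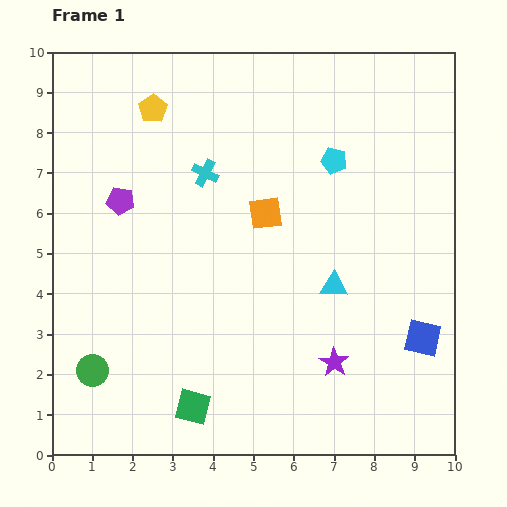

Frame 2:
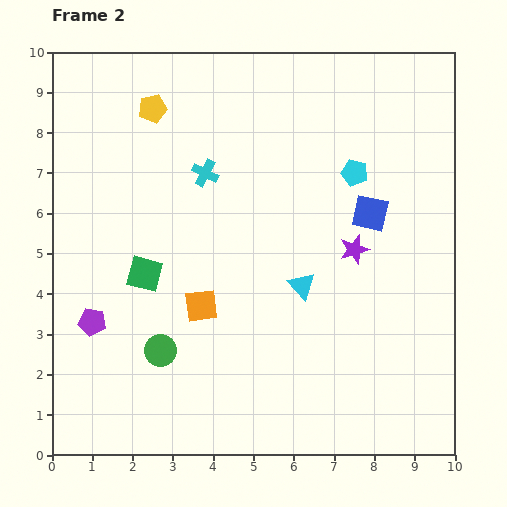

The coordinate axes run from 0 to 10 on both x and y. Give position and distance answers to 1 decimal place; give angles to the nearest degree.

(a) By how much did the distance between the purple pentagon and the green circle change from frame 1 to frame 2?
-2.5

Distance in frame 1: 4.3. Distance in frame 2: 1.8.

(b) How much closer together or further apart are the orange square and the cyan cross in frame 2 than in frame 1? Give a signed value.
+1.5

Distance in frame 1: 1.8. Distance in frame 2: 3.3.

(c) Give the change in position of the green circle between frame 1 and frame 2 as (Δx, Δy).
(1.7, 0.5)

The green circle was at (1.0, 2.1) in frame 1 and (2.7, 2.6) in frame 2.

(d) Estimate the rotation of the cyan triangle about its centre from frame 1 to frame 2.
45° clockwise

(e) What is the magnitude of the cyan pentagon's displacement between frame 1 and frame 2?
0.6

The cyan pentagon moved from (7.0, 7.3) to (7.5, 7.0), a distance of √(0.5² + 0.3²) ≈ 0.6.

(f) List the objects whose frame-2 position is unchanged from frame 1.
the yellow pentagon, the cyan cross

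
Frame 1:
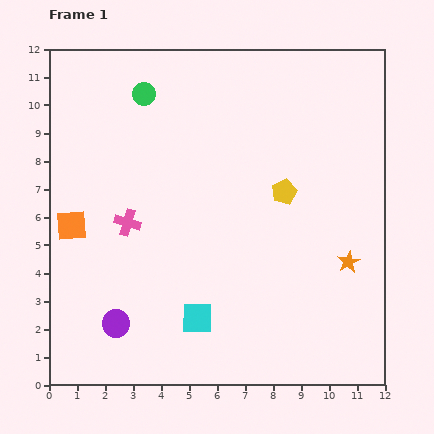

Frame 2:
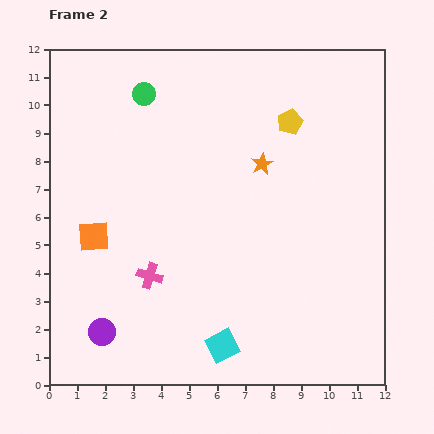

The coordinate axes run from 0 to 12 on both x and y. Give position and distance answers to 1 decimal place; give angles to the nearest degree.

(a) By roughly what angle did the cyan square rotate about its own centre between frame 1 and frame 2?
28° counter-clockwise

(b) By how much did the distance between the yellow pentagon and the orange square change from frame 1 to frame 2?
+0.4

Distance in frame 1: 7.7. Distance in frame 2: 8.1.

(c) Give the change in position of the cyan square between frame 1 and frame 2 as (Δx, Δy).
(0.9, -1.0)

The cyan square was at (5.3, 2.4) in frame 1 and (6.2, 1.4) in frame 2.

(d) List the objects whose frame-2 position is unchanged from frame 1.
the green circle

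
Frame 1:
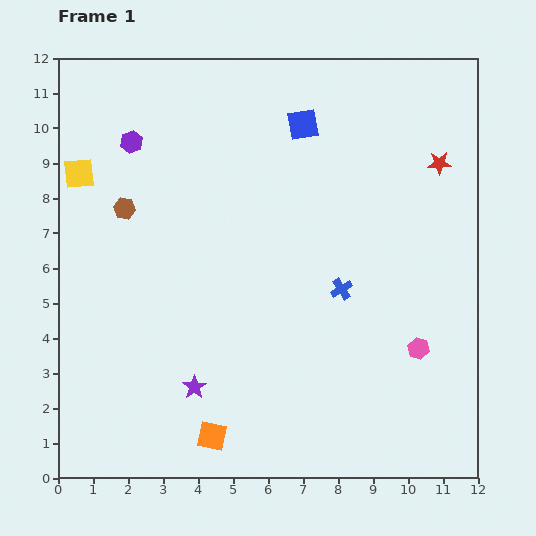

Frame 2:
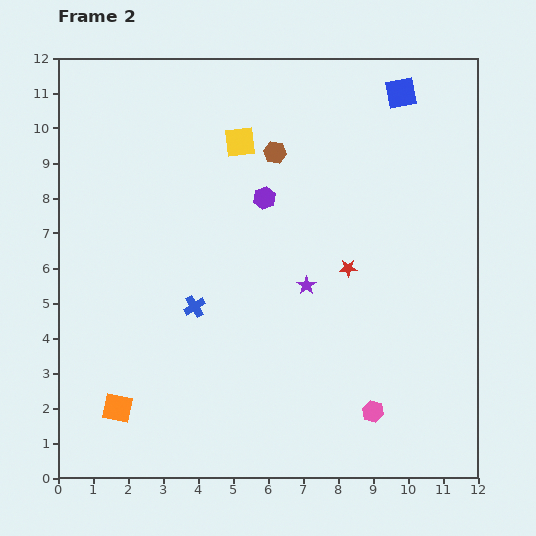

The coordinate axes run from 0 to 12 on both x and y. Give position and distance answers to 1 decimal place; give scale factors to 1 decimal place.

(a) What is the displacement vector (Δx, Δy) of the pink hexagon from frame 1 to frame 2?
(-1.3, -1.8)

The pink hexagon was at (10.3, 3.7) in frame 1 and (9.0, 1.9) in frame 2.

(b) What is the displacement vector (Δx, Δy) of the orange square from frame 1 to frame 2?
(-2.7, 0.8)

The orange square was at (4.4, 1.2) in frame 1 and (1.7, 2.0) in frame 2.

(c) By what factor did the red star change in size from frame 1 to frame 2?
0.7×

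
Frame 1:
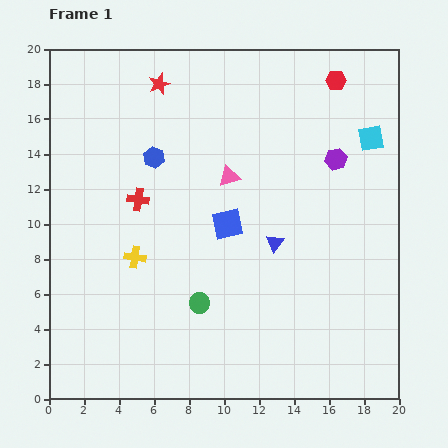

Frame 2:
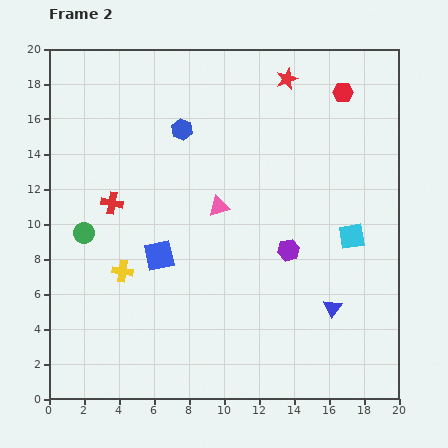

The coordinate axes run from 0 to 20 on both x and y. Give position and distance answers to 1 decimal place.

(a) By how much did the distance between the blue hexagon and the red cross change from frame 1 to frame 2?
+3.2

Distance in frame 1: 2.6. Distance in frame 2: 5.8.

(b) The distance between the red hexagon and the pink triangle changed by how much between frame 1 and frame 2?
+1.4

Distance in frame 1: 8.2. Distance in frame 2: 9.6.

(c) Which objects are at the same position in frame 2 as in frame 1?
none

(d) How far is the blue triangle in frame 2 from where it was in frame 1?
5.0

The blue triangle moved from (12.9, 8.9) to (16.2, 5.2), a distance of √(3.3² + 3.7²) ≈ 5.0.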